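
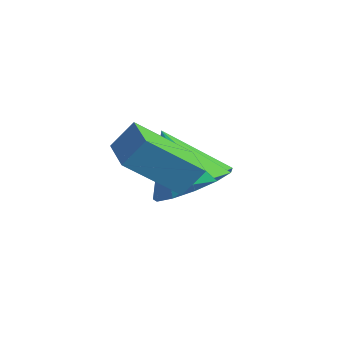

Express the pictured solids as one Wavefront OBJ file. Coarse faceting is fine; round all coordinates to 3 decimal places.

v 3.442 -3.69 -0.441
v 2.544 -4.567 0.661
v 2.639 -3.043 -0.58
v 1.742 -3.92 0.523
v 3.718 -3.22 0.157
v 2.821 -4.097 1.26
v 2.916 -2.573 0.019
v 2.018 -3.45 1.121
v 2.487 -1.94 -1.656
v 3.244 -1.575 -1.134
v 1.513 -1.8 -0.344
v 2.99 -1.137 -1.369
v 2.576 -0.955 -1.696
v 2.134 -1.086 -2.01
v 1.804 -1.488 -2.211
v 1.69 -2.033 -2.237
v 1.83 -2.549 -2.078
v 2.178 -2.872 -1.785
v 2.624 -2.899 -1.451
v 3.027 -2.622 -1.183
v 3.258 -2.128 -1.064
f 2 4 1
f 5 2 1
f 1 4 3
f 3 5 1
f 2 8 4
f 6 2 5
f 6 8 2
f 4 8 3
f 7 5 3
f 3 8 7
f 7 6 5
f 8 6 7
f 10 9 12
f 10 12 11
f 12 9 13
f 12 13 11
f 13 9 14
f 13 14 11
f 14 9 15
f 14 15 11
f 15 9 16
f 15 16 11
f 16 9 17
f 16 17 11
f 17 9 18
f 17 18 11
f 18 9 19
f 18 19 11
f 19 9 20
f 19 20 11
f 20 9 21
f 20 21 11
f 21 9 10
f 21 10 11



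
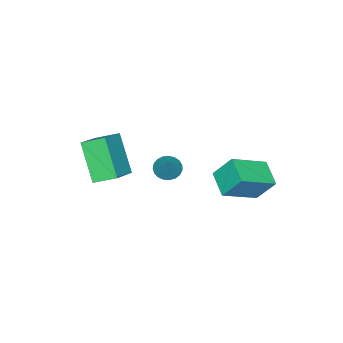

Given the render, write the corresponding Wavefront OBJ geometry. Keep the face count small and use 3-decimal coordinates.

v -0.498 -2.406 0.839
v -0.12 -2.897 0.838
v 0.198 -1.874 1.881
v 0 -2.737 0.676
v 0.034 -2.519 0.542
v -0.023 -2.282 0.46
v -0.163 -2.066 0.443
v -0.361 -1.909 0.495
v -0.582 -1.838 0.606
v -0.789 -1.864 0.758
v -0.945 -1.985 0.924
v -1.024 -2.178 1.075
v -1.012 -2.411 1.186
v -0.911 -2.642 1.236
v -0.739 -2.833 1.219
v -0.524 -2.95 1.135
v -0.306 -2.973 1.001
v 1.449 -4.057 0.767
v 0.825 -5.113 2.397
v 0.999 -3.154 1.18
v 0.375 -4.211 2.81
v 2.925 -3.689 1.57
v 2.301 -4.746 3.2
v 2.475 -2.787 1.983
v 1.851 -3.843 3.613
v -1.258 -0.664 0.79
v -1.518 0.093 1.89
v -2.783 0.054 -0.064
v -3.043 0.811 1.035
v -0.537 0.289 0.305
v -0.797 1.046 1.404
v -2.062 1.007 -0.55
v -2.322 1.764 0.55
f 2 1 4
f 2 4 3
f 4 1 5
f 4 5 3
f 5 1 6
f 5 6 3
f 6 1 7
f 6 7 3
f 7 1 8
f 7 8 3
f 8 1 9
f 8 9 3
f 9 1 10
f 9 10 3
f 10 1 11
f 10 11 3
f 11 1 12
f 11 12 3
f 12 1 13
f 12 13 3
f 13 1 14
f 13 14 3
f 14 1 15
f 14 15 3
f 15 1 16
f 15 16 3
f 16 1 17
f 16 17 3
f 17 1 2
f 17 2 3
f 19 21 18
f 22 19 18
f 18 21 20
f 20 22 18
f 19 25 21
f 23 19 22
f 23 25 19
f 21 25 20
f 24 22 20
f 20 25 24
f 24 23 22
f 25 23 24
f 27 29 26
f 30 27 26
f 26 29 28
f 28 30 26
f 27 33 29
f 31 27 30
f 31 33 27
f 29 33 28
f 32 30 28
f 28 33 32
f 32 31 30
f 33 31 32



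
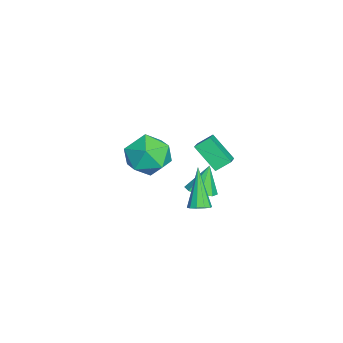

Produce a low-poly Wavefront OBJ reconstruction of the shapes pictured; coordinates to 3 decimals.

v -4.533 -2.645 -2.245
v -3.435 -2.21 -1.802
v -3.545 -4.13 -3.238
v -2.447 -3.695 -2.795
v -3.274 -4.235 -2.01
v -3.885 -3.317 -1.397
v -3.095 -3.023 -3.643
v -3.706 -2.105 -3.03
v -2.546 -2.444 -2.666
v -2.657 -3.192 -1.657
v -4.323 -3.148 -3.383
v -4.434 -3.896 -2.374
v 2.361 -0.493 -1.496
v 2.81 -0.578 -1.228
v 1.279 -0.627 0.276
v 2.757 -0.255 -1.236
v 2.552 -0.023 -1.344
v 2.274 0.03 -1.509
v 2.029 -0.118 -1.67
v 1.911 -0.409 -1.764
v 1.965 -0.732 -1.755
v 2.17 -0.964 -1.648
v 2.447 -1.016 -1.482
v 2.692 -0.868 -1.322
v -0.661 0.153 -1.126
v -1.284 -0.804 -0.048
v -0.856 0.824 -0.642
v -1.479 -0.133 0.436
v 0.379 0.073 -0.596
v -0.244 -0.884 0.482
v 0.184 0.744 -0.112
v -0.439 -0.213 0.966
v -0.986 -0.611 -2.966
v -0.516 -1.125 -2.662
v -1.474 -0.269 -1.634
v -0.271 -0.599 -2.707
v -0.445 -0.08 -2.904
v -0.936 0.128 -3.138
v -1.456 -0.097 -3.271
v -1.7 -0.623 -3.225
v -1.526 -1.142 -3.028
v -1.035 -1.35 -2.795
f 1 12 6
f 1 6 2
f 1 2 8
f 1 8 11
f 1 11 12
f 2 6 10
f 6 12 5
f 12 11 3
f 11 8 7
f 8 2 9
f 4 10 5
f 4 5 3
f 4 3 7
f 4 7 9
f 4 9 10
f 5 10 6
f 3 5 12
f 7 3 11
f 9 7 8
f 10 9 2
f 14 13 16
f 14 16 15
f 16 13 17
f 16 17 15
f 17 13 18
f 17 18 15
f 18 13 19
f 18 19 15
f 19 13 20
f 19 20 15
f 20 13 21
f 20 21 15
f 21 13 22
f 21 22 15
f 22 13 23
f 22 23 15
f 23 13 24
f 23 24 15
f 24 13 14
f 24 14 15
f 26 28 25
f 29 26 25
f 25 28 27
f 27 29 25
f 26 32 28
f 30 26 29
f 30 32 26
f 28 32 27
f 31 29 27
f 27 32 31
f 31 30 29
f 32 30 31
f 34 33 36
f 34 36 35
f 36 33 37
f 36 37 35
f 37 33 38
f 37 38 35
f 38 33 39
f 38 39 35
f 39 33 40
f 39 40 35
f 40 33 41
f 40 41 35
f 41 33 42
f 41 42 35
f 42 33 34
f 42 34 35



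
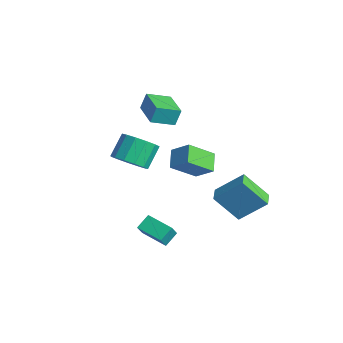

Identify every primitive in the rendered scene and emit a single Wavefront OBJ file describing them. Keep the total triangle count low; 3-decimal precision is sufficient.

v -4.162 0.498 0.753
v -4.161 0.885 1.772
v -3.843 1.849 0.24
v -3.842 2.236 1.259
v -2.258 0.104 0.901
v -2.257 0.491 1.92
v -1.939 1.455 0.388
v -1.938 1.842 1.407
v 2.346 1.494 -2.12
v 3.145 2.783 -0.786
v 3.181 2.557 -3.648
v 3.98 3.847 -2.314
v 3.16 0.933 -2.066
v 3.959 2.223 -0.732
v 3.995 1.997 -3.594
v 4.794 3.286 -2.26
v 2.271 -2.841 -3.986
v 2.029 -2.053 -3.456
v 3.731 -2.232 -4.225
v 3.489 -1.444 -3.695
v 2.611 -3.316 -3.125
v 2.369 -2.528 -2.595
v 4.071 -2.707 -3.364
v 3.829 -1.919 -2.834
v -1.777 2.745 -2.805
v -1.933 1.211 -1.596
v -0.839 3.32 -1.955
v -0.995 1.785 -0.746
v -0.845 2.155 -3.434
v -1.001 0.62 -2.225
v 0.093 2.729 -2.584
v -0.063 1.195 -1.375
v -0.525 -2.114 -0.476
v 0.006 -2.686 0.285
v -0.524 -1.697 1.397
v -1.055 -1.126 0.636
v 0.397 -2.255 0.088
v -0.133 -1.266 1.201
v 0.495 -1.779 -0.288
v -0.035 -0.79 0.825
v 0.269 -1.41 -0.724
v -0.261 -0.421 0.389
v -0.209 -1.264 -1.081
v -0.739 -0.276 0.032
v -0.787 -1.389 -1.246
v -1.317 -0.4 -0.134
v -1.282 -1.743 -1.167
v -1.812 -0.755 -0.054
v -1.537 -2.216 -0.869
v -2.067 -1.227 0.244
v -1.47 -2.656 -0.446
v -2.001 -1.667 0.667
v -1.103 -2.924 -0.032
v -1.634 -1.936 1.08
v -0.553 -2.935 0.24
v -1.083 -1.947 1.352
f 2 4 1
f 5 2 1
f 1 4 3
f 3 5 1
f 2 8 4
f 6 2 5
f 6 8 2
f 4 8 3
f 7 5 3
f 3 8 7
f 7 6 5
f 8 6 7
f 10 12 9
f 13 10 9
f 9 12 11
f 11 13 9
f 10 16 12
f 14 10 13
f 14 16 10
f 12 16 11
f 15 13 11
f 11 16 15
f 15 14 13
f 16 14 15
f 18 20 17
f 21 18 17
f 17 20 19
f 19 21 17
f 18 24 20
f 22 18 21
f 22 24 18
f 20 24 19
f 23 21 19
f 19 24 23
f 23 22 21
f 24 22 23
f 26 28 25
f 29 26 25
f 25 28 27
f 27 29 25
f 26 32 28
f 30 26 29
f 30 32 26
f 28 32 27
f 31 29 27
f 27 32 31
f 31 30 29
f 32 30 31
f 34 33 37
f 34 37 35
f 35 37 38
f 35 38 36
f 37 33 39
f 37 39 38
f 38 39 40
f 38 40 36
f 39 33 41
f 39 41 40
f 40 41 42
f 40 42 36
f 41 33 43
f 41 43 42
f 42 43 44
f 42 44 36
f 43 33 45
f 43 45 44
f 44 45 46
f 44 46 36
f 45 33 47
f 45 47 46
f 46 47 48
f 46 48 36
f 47 33 49
f 47 49 48
f 48 49 50
f 48 50 36
f 49 33 51
f 49 51 50
f 50 51 52
f 50 52 36
f 51 33 53
f 51 53 52
f 52 53 54
f 52 54 36
f 53 33 55
f 53 55 54
f 54 55 56
f 54 56 36
f 55 33 34
f 55 34 56
f 56 34 35
f 56 35 36



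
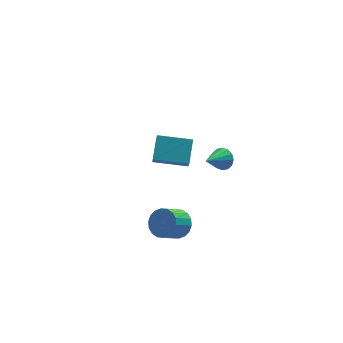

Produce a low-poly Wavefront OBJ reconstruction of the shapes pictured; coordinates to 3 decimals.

v 1.616 -2.099 0.75
v 1.948 -1.991 1.334
v 0.504 -2.801 1.51
v 1.741 -1.709 1.292
v 1.502 -1.531 1.106
v 1.293 -1.506 0.824
v 1.17 -1.639 0.522
v 1.168 -1.896 0.281
v 1.285 -2.207 0.166
v 1.492 -2.489 0.207
v 1.731 -2.667 0.394
v 1.94 -2.692 0.676
v 2.062 -2.559 0.978
v 2.065 -2.302 1.218
v -0.726 2.999 -3.602
v -0.832 2.452 -2.845
v -0.171 4.168 -2.678
v -0.277 3.621 -1.922
v 1.097 2.319 -3.838
v 0.991 1.772 -3.082
v 1.652 3.488 -2.915
v 1.546 2.941 -2.158
v -1.115 -3.294 -2.881
v -0.558 -3.236 -2.202
v -1.508 -3.728 -1.38
v -2.065 -3.786 -2.059
v -0.736 -2.887 -2.199
v -1.686 -3.379 -1.377
v -0.989 -2.619 -2.331
v -1.939 -3.111 -1.509
v -1.267 -2.484 -2.572
v -2.217 -2.977 -1.75
v -1.515 -2.51 -2.874
v -2.465 -3.002 -2.052
v -1.683 -2.691 -3.177
v -2.634 -3.184 -2.355
v -1.739 -2.991 -3.422
v -2.69 -3.484 -2.6
v -1.672 -3.352 -3.56
v -2.622 -3.844 -2.738
v -1.494 -3.701 -3.563
v -2.444 -4.193 -2.741
v -1.241 -3.969 -3.431
v -2.191 -4.461 -2.609
v -0.963 -4.103 -3.19
v -1.913 -4.596 -2.368
v -0.715 -4.078 -2.888
v -1.665 -4.57 -2.066
v -0.546 -3.896 -2.585
v -1.497 -4.389 -1.763
v -0.49 -3.596 -2.34
v -1.441 -4.089 -1.518
f 2 1 4
f 2 4 3
f 4 1 5
f 4 5 3
f 5 1 6
f 5 6 3
f 6 1 7
f 6 7 3
f 7 1 8
f 7 8 3
f 8 1 9
f 8 9 3
f 9 1 10
f 9 10 3
f 10 1 11
f 10 11 3
f 11 1 12
f 11 12 3
f 12 1 13
f 12 13 3
f 13 1 14
f 13 14 3
f 14 1 2
f 14 2 3
f 16 18 15
f 19 16 15
f 15 18 17
f 17 19 15
f 16 22 18
f 20 16 19
f 20 22 16
f 18 22 17
f 21 19 17
f 17 22 21
f 21 20 19
f 22 20 21
f 24 23 27
f 24 27 25
f 25 27 28
f 25 28 26
f 27 23 29
f 27 29 28
f 28 29 30
f 28 30 26
f 29 23 31
f 29 31 30
f 30 31 32
f 30 32 26
f 31 23 33
f 31 33 32
f 32 33 34
f 32 34 26
f 33 23 35
f 33 35 34
f 34 35 36
f 34 36 26
f 35 23 37
f 35 37 36
f 36 37 38
f 36 38 26
f 37 23 39
f 37 39 38
f 38 39 40
f 38 40 26
f 39 23 41
f 39 41 40
f 40 41 42
f 40 42 26
f 41 23 43
f 41 43 42
f 42 43 44
f 42 44 26
f 43 23 45
f 43 45 44
f 44 45 46
f 44 46 26
f 45 23 47
f 45 47 46
f 46 47 48
f 46 48 26
f 47 23 49
f 47 49 48
f 48 49 50
f 48 50 26
f 49 23 51
f 49 51 50
f 50 51 52
f 50 52 26
f 51 23 24
f 51 24 52
f 52 24 25
f 52 25 26



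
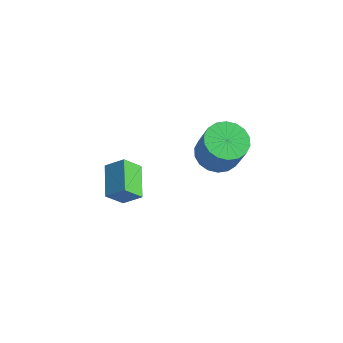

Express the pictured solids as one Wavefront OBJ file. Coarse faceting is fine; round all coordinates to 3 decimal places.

v -1.053 1.655 1.57
v -0.265 2.224 1.297
v 0.482 1.975 2.938
v -0.307 1.405 3.21
v -0.55 2.525 1.472
v 0.197 2.276 3.113
v -0.935 2.653 1.667
v -0.188 2.404 3.308
v -1.343 2.583 1.842
v -0.596 2.334 3.483
v -1.693 2.329 1.963
v -0.946 2.08 3.604
v -1.917 1.942 2.007
v -1.17 1.693 3.647
v -1.97 1.498 1.963
v -1.223 1.249 3.604
v -1.842 1.085 1.842
v -1.095 0.836 3.483
v -1.557 0.784 1.667
v -0.81 0.535 3.308
v -1.172 0.656 1.472
v -0.425 0.407 3.113
v -0.764 0.726 1.297
v -0.017 0.477 2.938
v -0.414 0.98 1.176
v 0.333 0.731 2.817
v -0.19 1.367 1.133
v 0.557 1.118 2.773
v -0.137 1.811 1.176
v 0.61 1.562 2.817
v -2.624 -2.543 2.414
v -2.947 -3.232 3.222
v -1.913 -2.141 3.042
v -2.236 -2.83 3.849
v -1.564 -3.63 1.911
v -1.887 -4.319 2.718
v -0.853 -3.228 2.538
v -1.176 -3.917 3.346
f 2 1 5
f 2 5 3
f 3 5 6
f 3 6 4
f 5 1 7
f 5 7 6
f 6 7 8
f 6 8 4
f 7 1 9
f 7 9 8
f 8 9 10
f 8 10 4
f 9 1 11
f 9 11 10
f 10 11 12
f 10 12 4
f 11 1 13
f 11 13 12
f 12 13 14
f 12 14 4
f 13 1 15
f 13 15 14
f 14 15 16
f 14 16 4
f 15 1 17
f 15 17 16
f 16 17 18
f 16 18 4
f 17 1 19
f 17 19 18
f 18 19 20
f 18 20 4
f 19 1 21
f 19 21 20
f 20 21 22
f 20 22 4
f 21 1 23
f 21 23 22
f 22 23 24
f 22 24 4
f 23 1 25
f 23 25 24
f 24 25 26
f 24 26 4
f 25 1 27
f 25 27 26
f 26 27 28
f 26 28 4
f 27 1 29
f 27 29 28
f 28 29 30
f 28 30 4
f 29 1 2
f 29 2 30
f 30 2 3
f 30 3 4
f 32 34 31
f 35 32 31
f 31 34 33
f 33 35 31
f 32 38 34
f 36 32 35
f 36 38 32
f 34 38 33
f 37 35 33
f 33 38 37
f 37 36 35
f 38 36 37



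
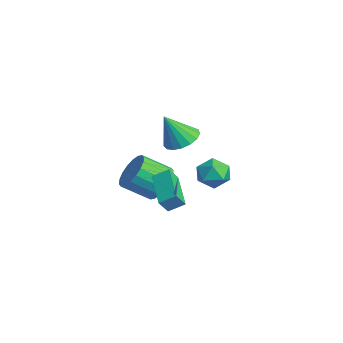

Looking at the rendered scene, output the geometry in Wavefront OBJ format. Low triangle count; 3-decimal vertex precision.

v -0.503 0.38 0.359
v 0.18 -0.195 0.035
v -0.477 -0.48 1.941
v 0.409 0.151 0.22
v 0.428 0.551 0.437
v 0.235 0.911 0.636
v -0.128 1.149 0.772
v -0.576 1.211 0.813
v -1.008 1.083 0.75
v -1.324 0.794 0.598
v -1.452 0.409 0.391
v -1.362 0.018 0.177
v -1.076 -0.29 0.005
v -0.658 -0.445 -0.086
v -0.205 -0.411 -0.075
v 1.051 -1.02 -1.677
v 1.214 -1.492 -0.989
v 1.268 -0.268 -1.212
v 1.431 -0.74 -0.525
v 3.069 -1.22 -2.295
v 3.232 -1.692 -1.608
v 3.286 -0.468 -1.831
v 3.449 -0.94 -1.143
v -3.066 0.04 -3.974
v -2.048 -0.269 -4.16
v -2.296 -1.669 -3.192
v -3.314 -1.36 -3.006
v -2.007 -0.002 -3.762
v -2.256 -1.402 -2.795
v -2.177 0.274 -3.407
v -2.425 -1.126 -2.439
v -2.522 0.503 -3.164
v -2.771 -0.897 -2.196
v -2.975 0.641 -3.081
v -3.224 -0.759 -2.113
v -3.446 0.66 -3.175
v -3.695 -0.741 -2.207
v -3.842 0.556 -3.427
v -4.09 -0.845 -2.46
v -4.084 0.349 -3.788
v -4.332 -1.051 -2.82
v -4.124 0.082 -4.185
v -4.373 -1.318 -3.218
v -3.955 -0.194 -4.541
v -4.203 -1.594 -3.573
v -3.609 -0.423 -4.784
v -3.858 -1.823 -3.816
v -3.156 -0.561 -4.867
v -3.405 -1.961 -3.899
v -2.685 -0.579 -4.773
v -2.934 -1.98 -3.805
v -2.29 -0.475 -4.52
v -2.538 -1.876 -3.553
v 1.386 2.178 -1.63
v 2.037 1.667 -1.217
v 0.343 1.193 -1.203
v 0.994 0.682 -0.79
v 0.766 1.508 -0.443
v 1.41 2.117 -0.707
v 0.97 0.743 -1.713
v 1.614 1.352 -1.977
v 1.78 0.78 -1.269
v 1.654 1.253 -0.484
v 0.726 1.607 -1.936
v 0.6 2.08 -1.151
f 2 1 4
f 2 4 3
f 4 1 5
f 4 5 3
f 5 1 6
f 5 6 3
f 6 1 7
f 6 7 3
f 7 1 8
f 7 8 3
f 8 1 9
f 8 9 3
f 9 1 10
f 9 10 3
f 10 1 11
f 10 11 3
f 11 1 12
f 11 12 3
f 12 1 13
f 12 13 3
f 13 1 14
f 13 14 3
f 14 1 15
f 14 15 3
f 15 1 2
f 15 2 3
f 17 19 16
f 20 17 16
f 16 19 18
f 18 20 16
f 17 23 19
f 21 17 20
f 21 23 17
f 19 23 18
f 22 20 18
f 18 23 22
f 22 21 20
f 23 21 22
f 25 24 28
f 25 28 26
f 26 28 29
f 26 29 27
f 28 24 30
f 28 30 29
f 29 30 31
f 29 31 27
f 30 24 32
f 30 32 31
f 31 32 33
f 31 33 27
f 32 24 34
f 32 34 33
f 33 34 35
f 33 35 27
f 34 24 36
f 34 36 35
f 35 36 37
f 35 37 27
f 36 24 38
f 36 38 37
f 37 38 39
f 37 39 27
f 38 24 40
f 38 40 39
f 39 40 41
f 39 41 27
f 40 24 42
f 40 42 41
f 41 42 43
f 41 43 27
f 42 24 44
f 42 44 43
f 43 44 45
f 43 45 27
f 44 24 46
f 44 46 45
f 45 46 47
f 45 47 27
f 46 24 48
f 46 48 47
f 47 48 49
f 47 49 27
f 48 24 50
f 48 50 49
f 49 50 51
f 49 51 27
f 50 24 52
f 50 52 51
f 51 52 53
f 51 53 27
f 52 24 25
f 52 25 53
f 53 25 26
f 53 26 27
f 54 65 59
f 54 59 55
f 54 55 61
f 54 61 64
f 54 64 65
f 55 59 63
f 59 65 58
f 65 64 56
f 64 61 60
f 61 55 62
f 57 63 58
f 57 58 56
f 57 56 60
f 57 60 62
f 57 62 63
f 58 63 59
f 56 58 65
f 60 56 64
f 62 60 61
f 63 62 55



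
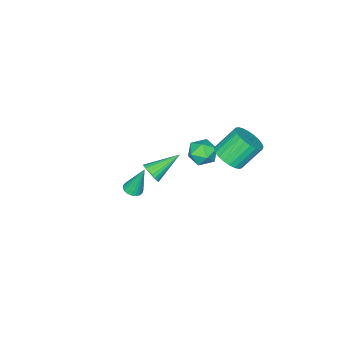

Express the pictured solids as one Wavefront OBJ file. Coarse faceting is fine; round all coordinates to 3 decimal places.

v -3.728 -1.903 -1.59
v -3.045 -1.334 -1.756
v -2.815 -2.786 -0.864
v -2.132 -2.217 -1.03
v -2.796 -1.975 -0.465
v -3.36 -1.429 -0.913
v -2.5 -2.691 -1.707
v -3.064 -2.145 -2.155
v -2.286 -1.82 -1.828
v -2.469 -1.378 -1.06
v -3.391 -2.742 -1.56
v -3.574 -2.3 -0.792
v -0.662 -3.727 -2.503
v -0.463 -4.031 -1.928
v -2.218 -3.033 -1.597
v -0.344 -3.795 -1.905
v -0.274 -3.548 -1.973
v -0.263 -3.329 -2.122
v -0.312 -3.17 -2.328
v -0.415 -3.096 -2.562
v -0.555 -3.118 -2.786
v -0.711 -3.233 -2.967
v -0.86 -3.423 -3.077
v -0.979 -3.659 -3.1
v -1.049 -3.905 -3.032
v -1.06 -4.125 -2.883
v -1.011 -4.284 -2.677
v -0.908 -4.358 -2.444
v -0.768 -4.336 -2.219
v -0.612 -4.221 -2.038
v 3.721 -1.091 1.161
v 4.222 -1.22 1.278
v 3.459 -0.549 2.879
v 4.242 -1.01 1.215
v 4.173 -0.813 1.143
v 4.025 -0.665 1.073
v 3.825 -0.591 1.019
v 3.607 -0.603 0.99
v 3.408 -0.699 0.99
v 3.264 -0.863 1.019
v 3.199 -1.067 1.074
v 3.224 -1.274 1.143
v 3.336 -1.45 1.216
v 3.513 -1.564 1.279
v 3.727 -1.596 1.321
v 3.94 -1.541 1.337
v 4.115 -1.408 1.321
v -2.62 -0.097 -0.341
v -1.843 0.215 0.109
v -2.824 0.809 1.391
v -3.6 0.497 0.941
v -1.932 0.511 -0.096
v -2.913 1.105 1.186
v -2.125 0.714 -0.338
v -3.106 1.308 0.944
v -2.394 0.794 -0.581
v -3.375 1.388 0.701
v -2.697 0.738 -0.787
v -3.678 1.332 0.495
v -2.988 0.555 -0.925
v -3.969 1.149 0.357
v -3.223 0.273 -0.974
v -4.204 0.867 0.308
v -3.367 -0.065 -0.927
v -4.347 0.528 0.355
v -3.396 -0.409 -0.791
v -4.377 0.185 0.491
v -3.307 -0.705 -0.586
v -4.288 -0.111 0.696
v -3.114 -0.908 -0.344
v -4.095 -0.314 0.938
v -2.845 -0.988 -0.101
v -3.826 -0.394 1.181
v -2.542 -0.932 0.105
v -3.523 -0.338 1.387
v -2.251 -0.749 0.243
v -3.232 -0.155 1.525
v -2.016 -0.467 0.292
v -2.997 0.127 1.574
v -1.873 -0.128 0.245
v -2.853 0.465 1.527
f 1 12 6
f 1 6 2
f 1 2 8
f 1 8 11
f 1 11 12
f 2 6 10
f 6 12 5
f 12 11 3
f 11 8 7
f 8 2 9
f 4 10 5
f 4 5 3
f 4 3 7
f 4 7 9
f 4 9 10
f 5 10 6
f 3 5 12
f 7 3 11
f 9 7 8
f 10 9 2
f 14 13 16
f 14 16 15
f 16 13 17
f 16 17 15
f 17 13 18
f 17 18 15
f 18 13 19
f 18 19 15
f 19 13 20
f 19 20 15
f 20 13 21
f 20 21 15
f 21 13 22
f 21 22 15
f 22 13 23
f 22 23 15
f 23 13 24
f 23 24 15
f 24 13 25
f 24 25 15
f 25 13 26
f 25 26 15
f 26 13 27
f 26 27 15
f 27 13 28
f 27 28 15
f 28 13 29
f 28 29 15
f 29 13 30
f 29 30 15
f 30 13 14
f 30 14 15
f 32 31 34
f 32 34 33
f 34 31 35
f 34 35 33
f 35 31 36
f 35 36 33
f 36 31 37
f 36 37 33
f 37 31 38
f 37 38 33
f 38 31 39
f 38 39 33
f 39 31 40
f 39 40 33
f 40 31 41
f 40 41 33
f 41 31 42
f 41 42 33
f 42 31 43
f 42 43 33
f 43 31 44
f 43 44 33
f 44 31 45
f 44 45 33
f 45 31 46
f 45 46 33
f 46 31 47
f 46 47 33
f 47 31 32
f 47 32 33
f 49 48 52
f 49 52 50
f 50 52 53
f 50 53 51
f 52 48 54
f 52 54 53
f 53 54 55
f 53 55 51
f 54 48 56
f 54 56 55
f 55 56 57
f 55 57 51
f 56 48 58
f 56 58 57
f 57 58 59
f 57 59 51
f 58 48 60
f 58 60 59
f 59 60 61
f 59 61 51
f 60 48 62
f 60 62 61
f 61 62 63
f 61 63 51
f 62 48 64
f 62 64 63
f 63 64 65
f 63 65 51
f 64 48 66
f 64 66 65
f 65 66 67
f 65 67 51
f 66 48 68
f 66 68 67
f 67 68 69
f 67 69 51
f 68 48 70
f 68 70 69
f 69 70 71
f 69 71 51
f 70 48 72
f 70 72 71
f 71 72 73
f 71 73 51
f 72 48 74
f 72 74 73
f 73 74 75
f 73 75 51
f 74 48 76
f 74 76 75
f 75 76 77
f 75 77 51
f 76 48 78
f 76 78 77
f 77 78 79
f 77 79 51
f 78 48 80
f 78 80 79
f 79 80 81
f 79 81 51
f 80 48 49
f 80 49 81
f 81 49 50
f 81 50 51



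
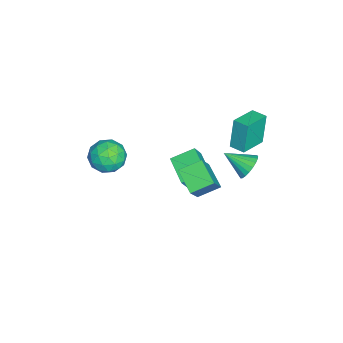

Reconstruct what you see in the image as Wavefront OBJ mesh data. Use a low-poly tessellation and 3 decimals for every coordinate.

v -3.991 -0.67 -4.239
v -3.407 -0.975 -3.153
v -4.578 0.735 -3.529
v -3.994 0.43 -2.443
v -2.366 0.31 -4.837
v -1.782 0.005 -3.751
v -2.953 1.715 -4.127
v -2.369 1.41 -3.041
v -2.705 3.946 -2.338
v -2.399 3.466 -3.099
v -2.895 2.374 -1.422
v -2.062 3.537 -2.906
v -1.836 3.68 -2.615
v -1.76 3.868 -2.276
v -1.848 4.07 -1.948
v -2.084 4.251 -1.688
v -2.427 4.378 -1.54
v -2.818 4.431 -1.53
v -3.19 4.401 -1.66
v -3.478 4.291 -1.907
v -3.632 4.122 -2.229
v -3.626 3.922 -2.57
v -3.461 3.727 -2.871
v -3.165 3.569 -3.08
v -2.789 3.477 -3.16
v 0.428 -2.963 1.272
v 1.271 -3.114 0.404
v -0.171 -4.826 1.016
v 0.672 -4.977 0.148
v 1.012 -4.847 1.312
v 1.382 -3.696 1.47
v -0.282 -4.244 -0.05
v 0.088 -3.093 0.108
v 0.832 -3.906 -0.413
v 1.632 -4.279 0.429
v -0.532 -3.661 0.991
v 0.268 -4.034 1.833
v 0.902 -2.875 0.861
v 0.198 -5.065 0.559
v 0.398 -4.989 1.244
v 0.893 -5.078 0.733
v 0.967 -3.217 1.487
v 1.463 -3.306 0.977
v 1.311 -4.325 1.511
v -0.363 -4.634 0.443
v 0.133 -4.723 -0.067
v 0.207 -2.862 0.687
v 0.702 -2.951 0.176
v -0.211 -3.615 -0.091
v 1.14 -3.43 -0.13
v 0.788 -4.525 -0.281
v 0.227 -4.093 -0.397
v 0.444 -3.417 -0.304
v 1.61 -3.649 0.365
v 1.258 -4.744 0.214
v 1.457 -4.668 0.898
v 1.675 -3.991 0.992
v 1.352 -4.114 -0.116
v -0.158 -3.196 1.206
v -0.51 -4.291 1.055
v -0.575 -3.949 0.428
v -0.357 -3.272 0.522
v 0.312 -3.415 1.701
v -0.04 -4.51 1.55
v 0.656 -4.523 1.724
v 0.873 -3.847 1.817
v -0.252 -3.826 1.536
v 1.909 1.586 -0.845
v 0.662 0.668 -0.097
v 1.34 2.857 -0.234
v 0.093 1.938 0.514
v 3.007 1.342 0.686
v 1.76 0.423 1.434
v 2.438 2.612 1.297
v 1.191 1.694 2.045
v -3.314 3.78 0.125
v -3.816 3.896 2.192
v -2.829 4.675 0.193
v -3.332 4.791 2.259
v -1.728 2.889 0.561
v -2.231 3.005 2.627
v -1.244 3.784 0.628
v -1.746 3.9 2.695
f 2 4 1
f 5 2 1
f 1 4 3
f 3 5 1
f 2 8 4
f 6 2 5
f 6 8 2
f 4 8 3
f 7 5 3
f 3 8 7
f 7 6 5
f 8 6 7
f 10 9 12
f 10 12 11
f 12 9 13
f 12 13 11
f 13 9 14
f 13 14 11
f 14 9 15
f 14 15 11
f 15 9 16
f 15 16 11
f 16 9 17
f 16 17 11
f 17 9 18
f 17 18 11
f 18 9 19
f 18 19 11
f 19 9 20
f 19 20 11
f 20 9 21
f 20 21 11
f 21 9 22
f 21 22 11
f 22 9 23
f 22 23 11
f 23 9 24
f 23 24 11
f 24 9 25
f 24 25 11
f 25 9 10
f 25 10 11
f 26 63 42
f 63 37 66
f 42 66 31
f 63 66 42
f 26 42 38
f 42 31 43
f 38 43 27
f 42 43 38
f 26 38 47
f 38 27 48
f 47 48 33
f 38 48 47
f 26 47 59
f 47 33 62
f 59 62 36
f 47 62 59
f 26 59 63
f 59 36 67
f 63 67 37
f 59 67 63
f 27 43 54
f 43 31 57
f 54 57 35
f 43 57 54
f 31 66 44
f 66 37 65
f 44 65 30
f 66 65 44
f 37 67 64
f 67 36 60
f 64 60 28
f 67 60 64
f 36 62 61
f 62 33 49
f 61 49 32
f 62 49 61
f 33 48 53
f 48 27 50
f 53 50 34
f 48 50 53
f 29 55 41
f 55 35 56
f 41 56 30
f 55 56 41
f 29 41 39
f 41 30 40
f 39 40 28
f 41 40 39
f 29 39 46
f 39 28 45
f 46 45 32
f 39 45 46
f 29 46 51
f 46 32 52
f 51 52 34
f 46 52 51
f 29 51 55
f 51 34 58
f 55 58 35
f 51 58 55
f 30 56 44
f 56 35 57
f 44 57 31
f 56 57 44
f 28 40 64
f 40 30 65
f 64 65 37
f 40 65 64
f 32 45 61
f 45 28 60
f 61 60 36
f 45 60 61
f 34 52 53
f 52 32 49
f 53 49 33
f 52 49 53
f 35 58 54
f 58 34 50
f 54 50 27
f 58 50 54
f 69 71 68
f 72 69 68
f 68 71 70
f 70 72 68
f 69 75 71
f 73 69 72
f 73 75 69
f 71 75 70
f 74 72 70
f 70 75 74
f 74 73 72
f 75 73 74
f 77 79 76
f 80 77 76
f 76 79 78
f 78 80 76
f 77 83 79
f 81 77 80
f 81 83 77
f 79 83 78
f 82 80 78
f 78 83 82
f 82 81 80
f 83 81 82



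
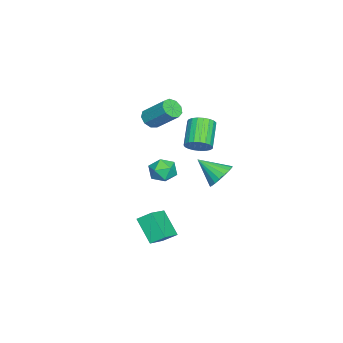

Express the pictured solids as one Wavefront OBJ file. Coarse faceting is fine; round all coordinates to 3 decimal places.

v -0.711 1.386 -1.093
v -0.208 1.712 -1.839
v -0.132 -0.032 -1.321
v 0.371 0.294 -2.067
v 0.6 0.568 -1.179
v 0.242 1.444 -1.038
v -0.582 0.236 -2.122
v -0.94 1.112 -1.981
v -0.129 1.001 -2.475
v 0.602 1.206 -1.892
v -0.942 0.474 -1.268
v -0.211 0.679 -0.685
v -4.2 -1.084 0.303
v -3.457 -1.283 0.271
v -2.997 0.205 1.665
v -3.74 0.404 1.697
v -3.56 -0.914 -0.09
v -3.1 0.574 1.304
v -3.963 -0.624 -0.267
v -3.503 0.864 1.127
v -4.476 -0.549 -0.177
v -4.017 0.939 1.217
v -4.861 -0.725 0.138
v -4.401 0.763 1.531
v -4.936 -1.069 0.529
v -4.476 0.419 1.923
v -4.667 -1.42 0.815
v -4.207 0.068 2.209
v -4.179 -1.614 0.862
v -3.719 -0.126 2.255
v -3.701 -1.56 0.647
v -3.242 -0.072 2.04
v -0.132 4.413 -1.474
v 0.853 4.309 -1.474
v -0.288 2.927 -0.366
v 0.782 4.574 -1.129
v 0.53 4.807 -0.852
v 0.148 4.961 -0.698
v -0.291 5.008 -0.698
v -0.697 4.936 -0.852
v -0.992 4.761 -1.129
v -1.116 4.517 -1.474
v -1.046 4.252 -1.819
v -0.794 4.019 -2.096
v -0.411 3.865 -2.249
v 0.027 3.818 -2.249
v 0.434 3.89 -2.096
v 0.729 4.065 -1.819
v 2.569 0.832 -3.884
v 2.466 1.691 -3.271
v 3.417 1.885 -5.218
v 3.315 2.744 -4.605
v 4.045 0.516 -3.195
v 3.943 1.375 -2.582
v 4.894 1.569 -4.529
v 4.791 2.428 -3.916
v 0.562 3.199 1.29
v 1.086 3.077 1.949
v -0.419 2.879 3.108
v -0.942 3.001 2.45
v 1.043 3.428 1.953
v -0.462 3.229 3.113
v 0.917 3.739 1.843
v -0.588 3.541 3.002
v 0.729 3.957 1.637
v -0.775 3.758 2.797
v 0.513 4.044 1.371
v -0.991 3.845 2.531
v 0.305 3.985 1.091
v -1.199 3.786 2.251
v 0.142 3.79 0.846
v -1.363 3.591 2.006
v 0.051 3.493 0.677
v -1.453 3.294 1.837
v 0.049 3.145 0.615
v -1.456 2.946 1.775
v 0.135 2.806 0.669
v -1.369 2.608 1.829
v 0.296 2.536 0.83
v -1.209 2.337 1.99
v 0.502 2.38 1.072
v -1.003 2.181 2.231
v 0.719 2.366 1.35
v -0.786 2.167 2.51
v 0.908 2.496 1.619
v -0.596 2.297 2.778
v 1.038 2.748 1.83
v -0.466 2.549 2.99
f 1 12 6
f 1 6 2
f 1 2 8
f 1 8 11
f 1 11 12
f 2 6 10
f 6 12 5
f 12 11 3
f 11 8 7
f 8 2 9
f 4 10 5
f 4 5 3
f 4 3 7
f 4 7 9
f 4 9 10
f 5 10 6
f 3 5 12
f 7 3 11
f 9 7 8
f 10 9 2
f 14 13 17
f 14 17 15
f 15 17 18
f 15 18 16
f 17 13 19
f 17 19 18
f 18 19 20
f 18 20 16
f 19 13 21
f 19 21 20
f 20 21 22
f 20 22 16
f 21 13 23
f 21 23 22
f 22 23 24
f 22 24 16
f 23 13 25
f 23 25 24
f 24 25 26
f 24 26 16
f 25 13 27
f 25 27 26
f 26 27 28
f 26 28 16
f 27 13 29
f 27 29 28
f 28 29 30
f 28 30 16
f 29 13 31
f 29 31 30
f 30 31 32
f 30 32 16
f 31 13 14
f 31 14 32
f 32 14 15
f 32 15 16
f 34 33 36
f 34 36 35
f 36 33 37
f 36 37 35
f 37 33 38
f 37 38 35
f 38 33 39
f 38 39 35
f 39 33 40
f 39 40 35
f 40 33 41
f 40 41 35
f 41 33 42
f 41 42 35
f 42 33 43
f 42 43 35
f 43 33 44
f 43 44 35
f 44 33 45
f 44 45 35
f 45 33 46
f 45 46 35
f 46 33 47
f 46 47 35
f 47 33 48
f 47 48 35
f 48 33 34
f 48 34 35
f 50 52 49
f 53 50 49
f 49 52 51
f 51 53 49
f 50 56 52
f 54 50 53
f 54 56 50
f 52 56 51
f 55 53 51
f 51 56 55
f 55 54 53
f 56 54 55
f 58 57 61
f 58 61 59
f 59 61 62
f 59 62 60
f 61 57 63
f 61 63 62
f 62 63 64
f 62 64 60
f 63 57 65
f 63 65 64
f 64 65 66
f 64 66 60
f 65 57 67
f 65 67 66
f 66 67 68
f 66 68 60
f 67 57 69
f 67 69 68
f 68 69 70
f 68 70 60
f 69 57 71
f 69 71 70
f 70 71 72
f 70 72 60
f 71 57 73
f 71 73 72
f 72 73 74
f 72 74 60
f 73 57 75
f 73 75 74
f 74 75 76
f 74 76 60
f 75 57 77
f 75 77 76
f 76 77 78
f 76 78 60
f 77 57 79
f 77 79 78
f 78 79 80
f 78 80 60
f 79 57 81
f 79 81 80
f 80 81 82
f 80 82 60
f 81 57 83
f 81 83 82
f 82 83 84
f 82 84 60
f 83 57 85
f 83 85 84
f 84 85 86
f 84 86 60
f 85 57 87
f 85 87 86
f 86 87 88
f 86 88 60
f 87 57 58
f 87 58 88
f 88 58 59
f 88 59 60



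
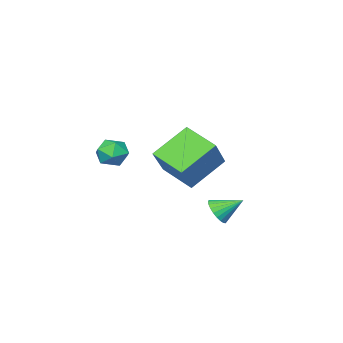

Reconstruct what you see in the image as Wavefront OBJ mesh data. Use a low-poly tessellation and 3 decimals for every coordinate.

v 2.437 3.337 -2.763
v 2.935 3.627 -2.598
v 1.843 4.023 -2.177
v 2.877 3.743 -2.793
v 2.752 3.798 -2.983
v 2.579 3.782 -3.14
v 2.384 3.698 -3.239
v 2.197 3.56 -3.266
v 2.047 3.387 -3.217
v 1.956 3.207 -3.098
v 1.938 3.047 -2.928
v 1.996 2.931 -2.733
v 2.121 2.876 -2.543
v 2.294 2.892 -2.386
v 2.489 2.976 -2.287
v 2.676 3.114 -2.26
v 2.826 3.287 -2.31
v 2.917 3.467 -2.428
v 2.161 0.286 -1.617
v 0.797 0.624 -0.558
v 2.041 1.639 -2.203
v 0.677 1.978 -1.144
v 3.283 0.922 -0.376
v 1.919 1.261 0.683
v 3.163 2.276 -0.962
v 1.799 2.614 0.097
v 2.872 -0.762 -0.895
v 3.574 -0.884 -0.964
v 2.666 -1.896 -0.996
v 3.368 -2.018 -1.065
v 3.102 -1.8 -0.438
v 3.229 -1.099 -0.375
v 3.011 -1.681 -1.585
v 3.138 -0.98 -1.522
v 3.659 -1.451 -1.39
v 3.716 -1.525 -0.681
v 2.524 -1.255 -1.279
v 2.581 -1.329 -0.57
f 2 1 4
f 2 4 3
f 4 1 5
f 4 5 3
f 5 1 6
f 5 6 3
f 6 1 7
f 6 7 3
f 7 1 8
f 7 8 3
f 8 1 9
f 8 9 3
f 9 1 10
f 9 10 3
f 10 1 11
f 10 11 3
f 11 1 12
f 11 12 3
f 12 1 13
f 12 13 3
f 13 1 14
f 13 14 3
f 14 1 15
f 14 15 3
f 15 1 16
f 15 16 3
f 16 1 17
f 16 17 3
f 17 1 18
f 17 18 3
f 18 1 2
f 18 2 3
f 20 22 19
f 23 20 19
f 19 22 21
f 21 23 19
f 20 26 22
f 24 20 23
f 24 26 20
f 22 26 21
f 25 23 21
f 21 26 25
f 25 24 23
f 26 24 25
f 27 38 32
f 27 32 28
f 27 28 34
f 27 34 37
f 27 37 38
f 28 32 36
f 32 38 31
f 38 37 29
f 37 34 33
f 34 28 35
f 30 36 31
f 30 31 29
f 30 29 33
f 30 33 35
f 30 35 36
f 31 36 32
f 29 31 38
f 33 29 37
f 35 33 34
f 36 35 28



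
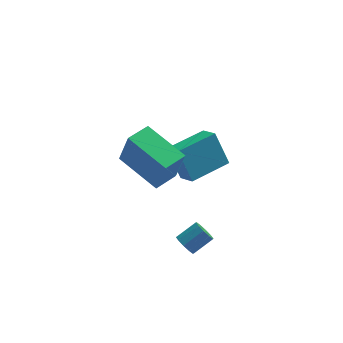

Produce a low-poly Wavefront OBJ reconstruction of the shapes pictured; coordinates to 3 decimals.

v 0.242 -3.344 -1.329
v 0.51 -3.222 -1.794
v 1.346 -2.855 -1.216
v 1.078 -2.976 -0.751
v 0.328 -2.95 -1.703
v 1.163 -2.583 -1.125
v 0.113 -2.828 -1.47
v 0.948 -2.461 -0.892
v -0.053 -2.903 -1.183
v 0.783 -2.536 -0.605
v -0.106 -3.146 -0.951
v 0.73 -2.779 -0.373
v -0.026 -3.465 -0.864
v 0.81 -3.098 -0.286
v 0.157 -3.737 -0.955
v 0.992 -3.37 -0.377
v 0.372 -3.859 -1.188
v 1.207 -3.492 -0.61
v 0.537 -3.784 -1.475
v 1.373 -3.417 -0.897
v 0.59 -3.541 -1.707
v 1.426 -3.174 -1.129
v 0.772 -0.328 0.058
v 0.212 0.274 1.557
v 0.341 0.462 -0.421
v -0.22 1.065 1.078
v 2.42 0.695 0.262
v 1.859 1.298 1.761
v 1.988 1.486 -0.217
v 1.428 2.088 1.282
v -2.325 -2.108 3.45
v -1.968 -2.517 5.114
v -1.489 -1.318 3.466
v -1.133 -1.727 5.129
v -0.927 -3.573 2.791
v -0.571 -3.982 4.454
v -0.092 -2.783 2.806
v 0.265 -3.192 4.47
f 2 1 5
f 2 5 3
f 3 5 6
f 3 6 4
f 5 1 7
f 5 7 6
f 6 7 8
f 6 8 4
f 7 1 9
f 7 9 8
f 8 9 10
f 8 10 4
f 9 1 11
f 9 11 10
f 10 11 12
f 10 12 4
f 11 1 13
f 11 13 12
f 12 13 14
f 12 14 4
f 13 1 15
f 13 15 14
f 14 15 16
f 14 16 4
f 15 1 17
f 15 17 16
f 16 17 18
f 16 18 4
f 17 1 19
f 17 19 18
f 18 19 20
f 18 20 4
f 19 1 21
f 19 21 20
f 20 21 22
f 20 22 4
f 21 1 2
f 21 2 22
f 22 2 3
f 22 3 4
f 24 26 23
f 27 24 23
f 23 26 25
f 25 27 23
f 24 30 26
f 28 24 27
f 28 30 24
f 26 30 25
f 29 27 25
f 25 30 29
f 29 28 27
f 30 28 29
f 32 34 31
f 35 32 31
f 31 34 33
f 33 35 31
f 32 38 34
f 36 32 35
f 36 38 32
f 34 38 33
f 37 35 33
f 33 38 37
f 37 36 35
f 38 36 37



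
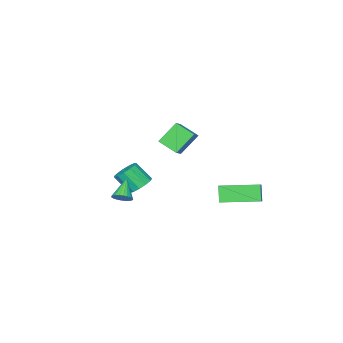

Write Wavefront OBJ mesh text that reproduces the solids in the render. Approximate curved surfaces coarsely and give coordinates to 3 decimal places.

v 3.401 0.95 -1.673
v 3.808 0.911 -1.32
v 2.599 0.43 -0.807
v 3.732 1.103 -1.275
v 3.606 1.271 -1.291
v 3.449 1.39 -1.365
v 3.285 1.442 -1.486
v 3.138 1.42 -1.635
v 3.031 1.325 -1.791
v 2.981 1.174 -1.928
v 2.994 0.988 -2.027
v 3.07 0.796 -2.072
v 3.196 0.628 -2.056
v 3.353 0.509 -1.982
v 3.517 0.457 -1.861
v 3.664 0.48 -1.712
v 3.771 0.574 -1.556
v 3.821 0.726 -1.419
v -4.161 3.254 -4.119
v -4.517 2.849 -3.217
v -3.377 3.887 -3.525
v -3.732 3.483 -2.623
v -2.768 1.677 -4.277
v -3.123 1.273 -3.375
v -1.983 2.311 -3.683
v -2.339 1.906 -2.781
v -0.835 0.714 1.769
v -0.165 1.068 2.236
v -1.042 1.748 1.284
v -0.372 2.101 1.751
v 0.072 0.399 0.709
v 0.742 0.752 1.176
v -0.135 1.432 0.224
v 0.535 1.786 0.691
v 0.497 -0.783 -2.709
v 1.181 -0.576 -2.79
v 1.528 -1.35 -1.831
v 0.843 -1.557 -1.751
v 1.015 -0.32 -2.523
v 1.362 -1.093 -1.564
v 0.684 -0.211 -2.315
v 1.031 -0.984 -1.356
v 0.293 -0.283 -2.233
v 0.64 -1.057 -1.274
v -0.033 -0.515 -2.301
v 0.314 -1.289 -1.343
v -0.191 -0.831 -2.5
v 0.156 -1.605 -1.541
v -0.13 -1.133 -2.765
v 0.216 -1.906 -1.806
v 0.129 -1.323 -3.012
v 0.476 -2.097 -2.053
v 0.505 -1.342 -3.163
v 0.852 -2.116 -2.205
v 0.878 -1.183 -3.171
v 1.225 -1.957 -2.212
v 1.13 -0.898 -3.031
v 1.477 -1.672 -2.072
f 2 1 4
f 2 4 3
f 4 1 5
f 4 5 3
f 5 1 6
f 5 6 3
f 6 1 7
f 6 7 3
f 7 1 8
f 7 8 3
f 8 1 9
f 8 9 3
f 9 1 10
f 9 10 3
f 10 1 11
f 10 11 3
f 11 1 12
f 11 12 3
f 12 1 13
f 12 13 3
f 13 1 14
f 13 14 3
f 14 1 15
f 14 15 3
f 15 1 16
f 15 16 3
f 16 1 17
f 16 17 3
f 17 1 18
f 17 18 3
f 18 1 2
f 18 2 3
f 20 22 19
f 23 20 19
f 19 22 21
f 21 23 19
f 20 26 22
f 24 20 23
f 24 26 20
f 22 26 21
f 25 23 21
f 21 26 25
f 25 24 23
f 26 24 25
f 28 30 27
f 31 28 27
f 27 30 29
f 29 31 27
f 28 34 30
f 32 28 31
f 32 34 28
f 30 34 29
f 33 31 29
f 29 34 33
f 33 32 31
f 34 32 33
f 36 35 39
f 36 39 37
f 37 39 40
f 37 40 38
f 39 35 41
f 39 41 40
f 40 41 42
f 40 42 38
f 41 35 43
f 41 43 42
f 42 43 44
f 42 44 38
f 43 35 45
f 43 45 44
f 44 45 46
f 44 46 38
f 45 35 47
f 45 47 46
f 46 47 48
f 46 48 38
f 47 35 49
f 47 49 48
f 48 49 50
f 48 50 38
f 49 35 51
f 49 51 50
f 50 51 52
f 50 52 38
f 51 35 53
f 51 53 52
f 52 53 54
f 52 54 38
f 53 35 55
f 53 55 54
f 54 55 56
f 54 56 38
f 55 35 57
f 55 57 56
f 56 57 58
f 56 58 38
f 57 35 36
f 57 36 58
f 58 36 37
f 58 37 38



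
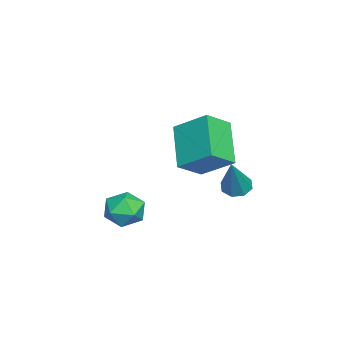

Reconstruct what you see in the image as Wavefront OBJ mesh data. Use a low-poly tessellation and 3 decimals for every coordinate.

v -2.833 -2.467 -2.072
v -2.208 -2.101 -1.496
v -1.932 -3.639 -2.304
v -1.307 -3.273 -1.728
v -2.11 -3.591 -1.398
v -2.667 -2.867 -1.254
v -1.473 -2.873 -2.546
v -2.03 -2.149 -2.402
v -1.367 -2.352 -1.789
v -1.762 -2.796 -1.079
v -2.378 -2.944 -2.721
v -2.773 -3.388 -2.011
v -2.926 -0.198 1.99
v -2.11 -0.965 2.725
v -2.514 1.136 2.926
v -1.697 0.368 3.66
v -1.343 0.232 0.68
v -0.526 -0.536 1.414
v -0.93 1.565 1.615
v -0.114 0.798 2.35
v -4.034 1.193 -1.242
v -3.573 1.562 -1.514
v -2.966 1.127 0.482
v -3.923 1.832 -1.287
v -4.338 1.728 -1.033
v -4.576 1.311 -0.903
v -4.496 0.825 -0.971
v -4.145 0.554 -1.198
v -3.73 0.658 -1.452
v -3.493 1.076 -1.582
f 1 12 6
f 1 6 2
f 1 2 8
f 1 8 11
f 1 11 12
f 2 6 10
f 6 12 5
f 12 11 3
f 11 8 7
f 8 2 9
f 4 10 5
f 4 5 3
f 4 3 7
f 4 7 9
f 4 9 10
f 5 10 6
f 3 5 12
f 7 3 11
f 9 7 8
f 10 9 2
f 14 16 13
f 17 14 13
f 13 16 15
f 15 17 13
f 14 20 16
f 18 14 17
f 18 20 14
f 16 20 15
f 19 17 15
f 15 20 19
f 19 18 17
f 20 18 19
f 22 21 24
f 22 24 23
f 24 21 25
f 24 25 23
f 25 21 26
f 25 26 23
f 26 21 27
f 26 27 23
f 27 21 28
f 27 28 23
f 28 21 29
f 28 29 23
f 29 21 30
f 29 30 23
f 30 21 22
f 30 22 23



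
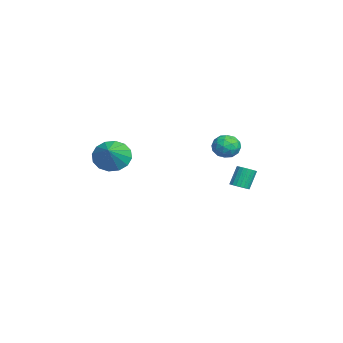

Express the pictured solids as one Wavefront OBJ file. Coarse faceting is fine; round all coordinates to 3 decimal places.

v -2.474 3.56 2.205
v -1.826 3.81 2.621
v -2.254 2.33 2.599
v -1.606 2.58 3.015
v -2.349 2.791 3.258
v -2.485 3.551 3.015
v -1.595 2.589 2.205
v -1.731 3.349 1.962
v -1.283 3.209 2.622
v -1.748 3.334 3.272
v -2.332 2.806 1.948
v -2.797 2.931 2.598
v -2.169 3.793 2.379
v -1.911 2.347 2.841
v -2.347 2.471 2.984
v -1.966 2.618 3.229
v -2.557 3.641 2.61
v -2.176 3.787 2.854
v -2.483 3.189 3.229
v -1.904 2.353 2.366
v -1.523 2.499 2.61
v -2.114 3.522 1.991
v -1.733 3.669 2.236
v -1.597 2.951 1.991
v -1.469 3.586 2.623
v -1.34 2.864 2.855
v -1.334 2.869 2.379
v -1.413 3.316 2.236
v -1.743 3.66 3.006
v -1.613 2.937 3.237
v -2.05 3.061 3.38
v -2.13 3.508 3.237
v -1.424 3.307 3.006
v -2.467 3.203 1.983
v -2.337 2.48 2.214
v -1.95 2.632 1.983
v -2.03 3.079 1.84
v -2.74 3.276 2.365
v -2.611 2.554 2.597
v -2.667 2.824 2.984
v -2.746 3.271 2.841
v -2.656 2.833 2.214
v 0.631 -2.817 3.031
v 1.08 -2.054 2.546
v 1.929 -3.023 3.909
v 0.84 -1.832 2.954
v 0.543 -1.874 3.382
v 0.27 -2.169 3.717
v 0.094 -2.638 3.867
v 0.062 -3.154 3.794
v 0.182 -3.581 3.516
v 0.423 -3.802 3.109
v 0.719 -3.76 2.68
v 0.992 -3.465 2.346
v 1.168 -2.996 2.195
v 1.201 -2.48 2.268
v -1.398 3.712 -0.02
v -0.966 3.502 0.227
v -1.39 3.918 1.326
v -1.822 4.128 1.08
v -0.894 3.709 0.176
v -1.319 4.125 1.276
v -0.91 3.916 0.091
v -1.335 4.332 1.191
v -1.01 4.088 -0.012
v -1.435 4.504 1.087
v -1.177 4.195 -0.117
v -1.602 4.611 0.982
v -1.382 4.219 -0.206
v -1.807 4.635 0.894
v -1.59 4.155 -0.262
v -2.015 4.571 0.838
v -1.765 4.014 -0.276
v -2.189 4.43 0.824
v -1.876 3.821 -0.246
v -2.301 4.237 0.854
v -1.904 3.61 -0.177
v -2.329 4.025 0.923
v -1.845 3.416 -0.08
v -2.27 3.831 1.019
v -1.708 3.273 0.026
v -2.133 3.689 1.126
v -1.518 3.206 0.125
v -1.943 3.622 1.225
v -1.307 3.227 0.199
v -1.732 3.643 1.298
v -1.111 3.331 0.235
v -1.536 3.747 1.334
f 1 38 17
f 38 12 41
f 17 41 6
f 38 41 17
f 1 17 13
f 17 6 18
f 13 18 2
f 17 18 13
f 1 13 22
f 13 2 23
f 22 23 8
f 13 23 22
f 1 22 34
f 22 8 37
f 34 37 11
f 22 37 34
f 1 34 38
f 34 11 42
f 38 42 12
f 34 42 38
f 2 18 29
f 18 6 32
f 29 32 10
f 18 32 29
f 6 41 19
f 41 12 40
f 19 40 5
f 41 40 19
f 12 42 39
f 42 11 35
f 39 35 3
f 42 35 39
f 11 37 36
f 37 8 24
f 36 24 7
f 37 24 36
f 8 23 28
f 23 2 25
f 28 25 9
f 23 25 28
f 4 30 16
f 30 10 31
f 16 31 5
f 30 31 16
f 4 16 14
f 16 5 15
f 14 15 3
f 16 15 14
f 4 14 21
f 14 3 20
f 21 20 7
f 14 20 21
f 4 21 26
f 21 7 27
f 26 27 9
f 21 27 26
f 4 26 30
f 26 9 33
f 30 33 10
f 26 33 30
f 5 31 19
f 31 10 32
f 19 32 6
f 31 32 19
f 3 15 39
f 15 5 40
f 39 40 12
f 15 40 39
f 7 20 36
f 20 3 35
f 36 35 11
f 20 35 36
f 9 27 28
f 27 7 24
f 28 24 8
f 27 24 28
f 10 33 29
f 33 9 25
f 29 25 2
f 33 25 29
f 44 43 46
f 44 46 45
f 46 43 47
f 46 47 45
f 47 43 48
f 47 48 45
f 48 43 49
f 48 49 45
f 49 43 50
f 49 50 45
f 50 43 51
f 50 51 45
f 51 43 52
f 51 52 45
f 52 43 53
f 52 53 45
f 53 43 54
f 53 54 45
f 54 43 55
f 54 55 45
f 55 43 56
f 55 56 45
f 56 43 44
f 56 44 45
f 58 57 61
f 58 61 59
f 59 61 62
f 59 62 60
f 61 57 63
f 61 63 62
f 62 63 64
f 62 64 60
f 63 57 65
f 63 65 64
f 64 65 66
f 64 66 60
f 65 57 67
f 65 67 66
f 66 67 68
f 66 68 60
f 67 57 69
f 67 69 68
f 68 69 70
f 68 70 60
f 69 57 71
f 69 71 70
f 70 71 72
f 70 72 60
f 71 57 73
f 71 73 72
f 72 73 74
f 72 74 60
f 73 57 75
f 73 75 74
f 74 75 76
f 74 76 60
f 75 57 77
f 75 77 76
f 76 77 78
f 76 78 60
f 77 57 79
f 77 79 78
f 78 79 80
f 78 80 60
f 79 57 81
f 79 81 80
f 80 81 82
f 80 82 60
f 81 57 83
f 81 83 82
f 82 83 84
f 82 84 60
f 83 57 85
f 83 85 84
f 84 85 86
f 84 86 60
f 85 57 87
f 85 87 86
f 86 87 88
f 86 88 60
f 87 57 58
f 87 58 88
f 88 58 59
f 88 59 60



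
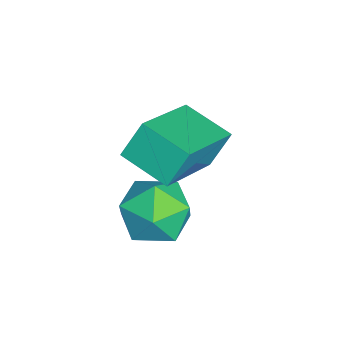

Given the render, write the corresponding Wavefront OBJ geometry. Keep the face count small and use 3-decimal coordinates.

v -4.047 3.332 2.418
v -2.523 2.546 3.324
v -3.401 4.25 2.127
v -1.876 3.464 3.033
v -3.804 2.916 1.647
v -2.279 2.13 2.553
v -3.157 3.834 1.356
v -1.633 3.048 2.262
v -2.751 3.213 1.184
v -2.361 3.473 0.486
v -1.959 2.107 1.214
v -1.569 2.367 0.516
v -1.46 2.784 1.238
v -1.95 3.468 1.219
v -2.37 2.112 0.481
v -2.86 2.796 0.462
v -2.126 2.793 0.051
v -1.564 3.208 0.519
v -2.756 2.372 1.181
v -2.194 2.787 1.649
f 2 4 1
f 5 2 1
f 1 4 3
f 3 5 1
f 2 8 4
f 6 2 5
f 6 8 2
f 4 8 3
f 7 5 3
f 3 8 7
f 7 6 5
f 8 6 7
f 9 20 14
f 9 14 10
f 9 10 16
f 9 16 19
f 9 19 20
f 10 14 18
f 14 20 13
f 20 19 11
f 19 16 15
f 16 10 17
f 12 18 13
f 12 13 11
f 12 11 15
f 12 15 17
f 12 17 18
f 13 18 14
f 11 13 20
f 15 11 19
f 17 15 16
f 18 17 10



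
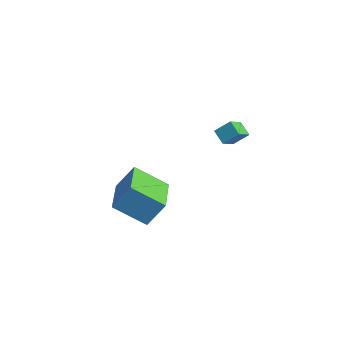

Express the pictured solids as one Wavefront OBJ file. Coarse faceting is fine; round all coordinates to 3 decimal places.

v 0.167 2.335 2.33
v 0.344 1.415 3.158
v 0.608 2.943 2.912
v 0.785 2.024 3.74
v 0.875 2.156 1.98
v 1.052 1.237 2.808
v 1.316 2.765 2.562
v 1.493 1.845 3.39
v 1.211 -3.887 0.554
v -0.147 -4.734 1.559
v -0.037 -2.416 0.108
v -1.395 -3.264 1.113
v 1.655 -3.136 1.787
v 0.297 -3.984 2.792
v 0.407 -1.666 1.341
v -0.951 -2.513 2.346
f 2 4 1
f 5 2 1
f 1 4 3
f 3 5 1
f 2 8 4
f 6 2 5
f 6 8 2
f 4 8 3
f 7 5 3
f 3 8 7
f 7 6 5
f 8 6 7
f 10 12 9
f 13 10 9
f 9 12 11
f 11 13 9
f 10 16 12
f 14 10 13
f 14 16 10
f 12 16 11
f 15 13 11
f 11 16 15
f 15 14 13
f 16 14 15



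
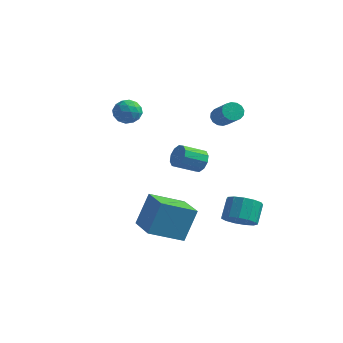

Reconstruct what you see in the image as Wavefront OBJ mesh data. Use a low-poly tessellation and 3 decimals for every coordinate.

v 2.636 1.127 -4.516
v 3.514 1.554 -4.735
v 3.321 2.48 -3.703
v 2.444 2.053 -3.484
v 3.126 1.82 -5.046
v 2.933 2.746 -4.014
v 2.583 1.865 -5.188
v 2.39 2.791 -4.156
v 2.056 1.677 -5.117
v 1.864 2.603 -4.085
v 1.714 1.314 -4.855
v 1.522 2.239 -3.823
v 1.665 0.891 -4.486
v 1.472 1.817 -3.454
v 1.924 0.544 -4.126
v 1.731 1.469 -3.094
v 2.409 0.381 -3.89
v 2.217 1.307 -2.857
v 2.967 0.456 -3.853
v 2.774 1.382 -2.82
v 3.419 0.744 -4.026
v 3.226 1.669 -2.994
v 3.623 1.153 -4.355
v 3.43 2.079 -3.323
v -0.096 -3.652 -3.93
v 0.203 -2.801 -2.033
v -1.707 -2.276 -4.293
v -1.408 -1.425 -2.397
v 1.268 -2.275 -4.763
v 1.567 -1.424 -2.867
v -0.343 -0.899 -5.127
v -0.044 -0.048 -3.23
v -4.318 1.312 2.323
v -3.787 1.08 1.684
v -4.153 0.06 2.916
v -3.622 -0.172 2.277
v -3.375 0.427 2.846
v -3.477 1.2 2.48
v -4.463 -0.06 2.12
v -4.565 0.713 1.754
v -3.877 0.231 1.559
v -3.205 0.532 2.008
v -4.735 0.608 2.592
v -4.063 0.909 3.041
v -4.067 1.306 1.951
v -3.873 -0.166 2.649
v -3.728 0.186 2.983
v -3.416 0.05 2.608
v -3.885 1.377 2.419
v -3.573 1.24 2.044
v -3.331 0.856 2.727
v -4.367 -0.1 2.556
v -4.055 -0.237 2.181
v -4.524 1.09 1.992
v -4.212 0.954 1.617
v -4.609 0.284 1.873
v -3.808 0.671 1.503
v -3.711 -0.065 1.851
v -4.205 0 1.759
v -4.265 0.455 1.543
v -3.413 0.848 1.766
v -3.316 0.112 2.115
v -3.171 0.464 2.449
v -3.231 0.919 2.234
v -3.465 0.349 1.693
v -4.624 1.028 2.485
v -4.527 0.292 2.834
v -4.709 0.221 2.366
v -4.769 0.676 2.151
v -4.229 1.205 2.749
v -4.132 0.469 3.097
v -3.675 0.685 3.057
v -3.735 1.14 2.841
v -4.475 0.791 2.907
v -0.864 3.044 -1.747
v -0.349 3 -1.164
v -1.181 1.952 -0.509
v -1.696 1.996 -1.093
v -0.678 3.333 -1.047
v -1.509 2.285 -0.393
v -1.077 3.556 -1.199
v -1.909 2.507 -0.544
v -1.396 3.583 -1.56
v -2.228 2.535 -0.905
v -1.511 3.405 -1.992
v -2.343 2.356 -1.337
v -1.379 3.088 -2.331
v -2.211 2.04 -1.676
v -1.051 2.755 -2.447
v -1.882 1.707 -1.793
v -0.651 2.533 -2.296
v -1.483 1.484 -1.641
v -0.332 2.505 -1.935
v -1.164 1.457 -1.28
v -0.217 2.684 -1.503
v -1.049 1.635 -0.848
v 0.538 2.791 2.11
v 0.804 2.542 1.596
v 2.007 1.679 2.637
v 1.742 1.929 3.15
v 0.962 2.823 1.645
v 2.166 1.96 2.686
v 1.007 3.095 1.819
v 2.211 2.232 2.859
v 0.927 3.286 2.07
v 2.13 2.423 3.111
v 0.742 3.344 2.333
v 1.945 2.482 3.373
v 0.502 3.255 2.535
v 1.706 2.392 3.576
v 0.273 3.041 2.623
v 1.476 2.178 3.664
v 0.114 2.76 2.574
v 1.318 1.897 3.615
v 0.069 2.488 2.401
v 1.273 1.625 3.441
v 0.15 2.297 2.149
v 1.353 1.434 3.19
v 0.335 2.238 1.887
v 1.538 1.376 2.927
v 0.574 2.328 1.684
v 1.778 1.465 2.725
f 2 1 5
f 2 5 3
f 3 5 6
f 3 6 4
f 5 1 7
f 5 7 6
f 6 7 8
f 6 8 4
f 7 1 9
f 7 9 8
f 8 9 10
f 8 10 4
f 9 1 11
f 9 11 10
f 10 11 12
f 10 12 4
f 11 1 13
f 11 13 12
f 12 13 14
f 12 14 4
f 13 1 15
f 13 15 14
f 14 15 16
f 14 16 4
f 15 1 17
f 15 17 16
f 16 17 18
f 16 18 4
f 17 1 19
f 17 19 18
f 18 19 20
f 18 20 4
f 19 1 21
f 19 21 20
f 20 21 22
f 20 22 4
f 21 1 23
f 21 23 22
f 22 23 24
f 22 24 4
f 23 1 2
f 23 2 24
f 24 2 3
f 24 3 4
f 26 28 25
f 29 26 25
f 25 28 27
f 27 29 25
f 26 32 28
f 30 26 29
f 30 32 26
f 28 32 27
f 31 29 27
f 27 32 31
f 31 30 29
f 32 30 31
f 33 70 49
f 70 44 73
f 49 73 38
f 70 73 49
f 33 49 45
f 49 38 50
f 45 50 34
f 49 50 45
f 33 45 54
f 45 34 55
f 54 55 40
f 45 55 54
f 33 54 66
f 54 40 69
f 66 69 43
f 54 69 66
f 33 66 70
f 66 43 74
f 70 74 44
f 66 74 70
f 34 50 61
f 50 38 64
f 61 64 42
f 50 64 61
f 38 73 51
f 73 44 72
f 51 72 37
f 73 72 51
f 44 74 71
f 74 43 67
f 71 67 35
f 74 67 71
f 43 69 68
f 69 40 56
f 68 56 39
f 69 56 68
f 40 55 60
f 55 34 57
f 60 57 41
f 55 57 60
f 36 62 48
f 62 42 63
f 48 63 37
f 62 63 48
f 36 48 46
f 48 37 47
f 46 47 35
f 48 47 46
f 36 46 53
f 46 35 52
f 53 52 39
f 46 52 53
f 36 53 58
f 53 39 59
f 58 59 41
f 53 59 58
f 36 58 62
f 58 41 65
f 62 65 42
f 58 65 62
f 37 63 51
f 63 42 64
f 51 64 38
f 63 64 51
f 35 47 71
f 47 37 72
f 71 72 44
f 47 72 71
f 39 52 68
f 52 35 67
f 68 67 43
f 52 67 68
f 41 59 60
f 59 39 56
f 60 56 40
f 59 56 60
f 42 65 61
f 65 41 57
f 61 57 34
f 65 57 61
f 76 75 79
f 76 79 77
f 77 79 80
f 77 80 78
f 79 75 81
f 79 81 80
f 80 81 82
f 80 82 78
f 81 75 83
f 81 83 82
f 82 83 84
f 82 84 78
f 83 75 85
f 83 85 84
f 84 85 86
f 84 86 78
f 85 75 87
f 85 87 86
f 86 87 88
f 86 88 78
f 87 75 89
f 87 89 88
f 88 89 90
f 88 90 78
f 89 75 91
f 89 91 90
f 90 91 92
f 90 92 78
f 91 75 93
f 91 93 92
f 92 93 94
f 92 94 78
f 93 75 95
f 93 95 94
f 94 95 96
f 94 96 78
f 95 75 76
f 95 76 96
f 96 76 77
f 96 77 78
f 98 97 101
f 98 101 99
f 99 101 102
f 99 102 100
f 101 97 103
f 101 103 102
f 102 103 104
f 102 104 100
f 103 97 105
f 103 105 104
f 104 105 106
f 104 106 100
f 105 97 107
f 105 107 106
f 106 107 108
f 106 108 100
f 107 97 109
f 107 109 108
f 108 109 110
f 108 110 100
f 109 97 111
f 109 111 110
f 110 111 112
f 110 112 100
f 111 97 113
f 111 113 112
f 112 113 114
f 112 114 100
f 113 97 115
f 113 115 114
f 114 115 116
f 114 116 100
f 115 97 117
f 115 117 116
f 116 117 118
f 116 118 100
f 117 97 119
f 117 119 118
f 118 119 120
f 118 120 100
f 119 97 121
f 119 121 120
f 120 121 122
f 120 122 100
f 121 97 98
f 121 98 122
f 122 98 99
f 122 99 100



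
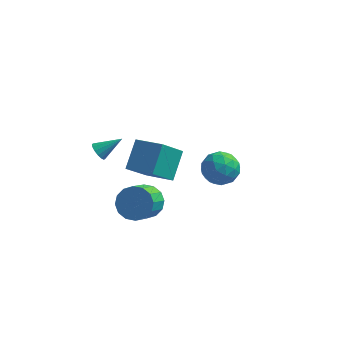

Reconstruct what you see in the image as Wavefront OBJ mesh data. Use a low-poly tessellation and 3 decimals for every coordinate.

v 1.971 -2.638 3.69
v 2.925 -2.367 4.126
v 2.655 -4.153 3.134
v 3.609 -3.882 3.57
v 2.766 -4.11 4.211
v 2.344 -3.174 4.554
v 3.236 -3.346 2.706
v 2.814 -2.41 3.049
v 3.707 -2.805 3.517
v 3.416 -3.278 4.447
v 2.164 -3.242 2.813
v 1.873 -3.715 3.743
v 2.389 -2.37 3.957
v 3.191 -4.15 3.303
v 2.696 -4.285 3.68
v 3.257 -4.126 3.936
v 2.047 -2.844 4.209
v 2.607 -2.685 4.465
v 2.513 -3.709 4.515
v 2.973 -3.835 2.795
v 3.533 -3.676 3.051
v 2.323 -2.394 3.324
v 2.884 -2.235 3.58
v 3.067 -2.811 2.745
v 3.409 -2.468 3.855
v 3.81 -3.358 3.528
v 3.592 -3.043 3.021
v 3.343 -2.493 3.223
v 3.238 -2.746 4.402
v 3.639 -3.636 4.075
v 3.144 -3.77 4.452
v 2.896 -3.22 4.654
v 3.697 -3.003 4.044
v 1.941 -2.884 3.185
v 2.342 -3.774 2.858
v 2.684 -3.3 2.606
v 2.436 -2.75 2.808
v 1.77 -3.162 3.732
v 2.171 -4.052 3.405
v 2.237 -4.027 4.037
v 1.988 -3.477 4.239
v 1.883 -3.517 3.216
v -4.089 -1.902 2.27
v -3.71 -2.002 1.815
v -2.951 -1.318 3.09
v -3.821 -1.717 1.766
v -4.004 -1.481 1.851
v -4.21 -1.358 2.049
v -4.383 -1.381 2.306
v -4.478 -1.543 2.553
v -4.468 -1.802 2.724
v -4.357 -2.088 2.773
v -4.174 -2.324 2.688
v -3.968 -2.447 2.49
v -3.795 -2.424 2.234
v -3.7 -2.261 1.987
v -2.114 0.094 -3.48
v -1.051 0.141 -3.201
v -1.283 -1.287 -2.08
v -2.346 -1.334 -2.36
v -1.317 0.478 -2.827
v -1.549 -0.95 -1.706
v -1.796 0.712 -2.628
v -2.028 -0.716 -1.507
v -2.361 0.78 -2.657
v -2.593 -0.647 -1.536
v -2.859 0.665 -2.907
v -3.091 -0.763 -1.786
v -3.158 0.397 -3.311
v -3.39 -1.031 -2.19
v -3.177 0.047 -3.76
v -3.409 -1.381 -2.639
v -2.911 -0.29 -4.134
v -3.143 -1.718 -3.013
v -2.432 -0.524 -4.333
v -2.664 -1.952 -3.212
v -1.867 -0.593 -4.304
v -2.099 -2.02 -3.183
v -1.369 -0.477 -4.054
v -1.601 -1.905 -2.933
v -1.07 -0.209 -3.65
v -1.302 -1.637 -2.529
v -1.876 0.81 -1.626
v -1.691 2.322 -0.314
v -3.601 1.488 -2.163
v -3.416 2.999 -0.851
v -1.004 1.921 -3.029
v -0.819 3.432 -1.717
v -2.729 2.598 -3.566
v -2.544 4.11 -2.254
f 1 38 17
f 38 12 41
f 17 41 6
f 38 41 17
f 1 17 13
f 17 6 18
f 13 18 2
f 17 18 13
f 1 13 22
f 13 2 23
f 22 23 8
f 13 23 22
f 1 22 34
f 22 8 37
f 34 37 11
f 22 37 34
f 1 34 38
f 34 11 42
f 38 42 12
f 34 42 38
f 2 18 29
f 18 6 32
f 29 32 10
f 18 32 29
f 6 41 19
f 41 12 40
f 19 40 5
f 41 40 19
f 12 42 39
f 42 11 35
f 39 35 3
f 42 35 39
f 11 37 36
f 37 8 24
f 36 24 7
f 37 24 36
f 8 23 28
f 23 2 25
f 28 25 9
f 23 25 28
f 4 30 16
f 30 10 31
f 16 31 5
f 30 31 16
f 4 16 14
f 16 5 15
f 14 15 3
f 16 15 14
f 4 14 21
f 14 3 20
f 21 20 7
f 14 20 21
f 4 21 26
f 21 7 27
f 26 27 9
f 21 27 26
f 4 26 30
f 26 9 33
f 30 33 10
f 26 33 30
f 5 31 19
f 31 10 32
f 19 32 6
f 31 32 19
f 3 15 39
f 15 5 40
f 39 40 12
f 15 40 39
f 7 20 36
f 20 3 35
f 36 35 11
f 20 35 36
f 9 27 28
f 27 7 24
f 28 24 8
f 27 24 28
f 10 33 29
f 33 9 25
f 29 25 2
f 33 25 29
f 44 43 46
f 44 46 45
f 46 43 47
f 46 47 45
f 47 43 48
f 47 48 45
f 48 43 49
f 48 49 45
f 49 43 50
f 49 50 45
f 50 43 51
f 50 51 45
f 51 43 52
f 51 52 45
f 52 43 53
f 52 53 45
f 53 43 54
f 53 54 45
f 54 43 55
f 54 55 45
f 55 43 56
f 55 56 45
f 56 43 44
f 56 44 45
f 58 57 61
f 58 61 59
f 59 61 62
f 59 62 60
f 61 57 63
f 61 63 62
f 62 63 64
f 62 64 60
f 63 57 65
f 63 65 64
f 64 65 66
f 64 66 60
f 65 57 67
f 65 67 66
f 66 67 68
f 66 68 60
f 67 57 69
f 67 69 68
f 68 69 70
f 68 70 60
f 69 57 71
f 69 71 70
f 70 71 72
f 70 72 60
f 71 57 73
f 71 73 72
f 72 73 74
f 72 74 60
f 73 57 75
f 73 75 74
f 74 75 76
f 74 76 60
f 75 57 77
f 75 77 76
f 76 77 78
f 76 78 60
f 77 57 79
f 77 79 78
f 78 79 80
f 78 80 60
f 79 57 81
f 79 81 80
f 80 81 82
f 80 82 60
f 81 57 58
f 81 58 82
f 82 58 59
f 82 59 60
f 84 86 83
f 87 84 83
f 83 86 85
f 85 87 83
f 84 90 86
f 88 84 87
f 88 90 84
f 86 90 85
f 89 87 85
f 85 90 89
f 89 88 87
f 90 88 89



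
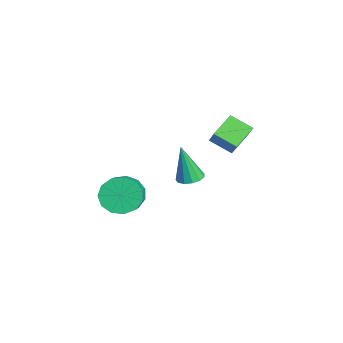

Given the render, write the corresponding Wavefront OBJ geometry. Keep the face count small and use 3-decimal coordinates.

v 1.434 -1.974 -2.753
v 1.825 -2.447 -3.543
v 3.278 -2.758 -2.636
v 2.886 -2.286 -1.847
v 1.973 -1.905 -3.593
v 3.425 -2.217 -2.686
v 1.949 -1.386 -3.376
v 3.401 -1.697 -2.47
v 1.762 -1.053 -2.962
v 3.214 -1.364 -2.056
v 1.47 -1.013 -2.481
v 2.923 -1.324 -1.575
v 1.167 -1.278 -2.087
v 2.62 -1.589 -1.181
v 0.949 -1.764 -1.904
v 2.401 -2.075 -0.998
v 0.885 -2.317 -1.991
v 2.337 -2.628 -1.085
v 0.995 -2.761 -2.32
v 2.447 -3.072 -1.413
v 1.244 -2.956 -2.786
v 2.696 -3.267 -1.88
v 1.554 -2.839 -3.242
v 3.006 -3.15 -2.336
v -0.404 1.326 -3.199
v 0.169 0.96 -3.22
v -0.596 0.914 -1.221
v 0.273 1.319 -3.135
v 0.163 1.68 -3.07
v -0.128 1.928 -3.047
v -0.506 1.986 -3.072
v -0.851 1.834 -3.137
v -1.055 1.521 -3.222
v -1.051 1.145 -3.3
v -0.842 0.828 -3.346
v -0.494 0.668 -3.345
v -0.117 0.717 -3.298
v -0.899 2.266 -1.11
v -0.174 2.35 -0.234
v -1.757 3.181 -0.487
v -1.032 3.264 0.389
v -0.308 3.216 -1.689
v 0.417 3.299 -0.813
v -1.166 4.13 -1.066
v -0.441 4.214 -0.19
f 2 1 5
f 2 5 3
f 3 5 6
f 3 6 4
f 5 1 7
f 5 7 6
f 6 7 8
f 6 8 4
f 7 1 9
f 7 9 8
f 8 9 10
f 8 10 4
f 9 1 11
f 9 11 10
f 10 11 12
f 10 12 4
f 11 1 13
f 11 13 12
f 12 13 14
f 12 14 4
f 13 1 15
f 13 15 14
f 14 15 16
f 14 16 4
f 15 1 17
f 15 17 16
f 16 17 18
f 16 18 4
f 17 1 19
f 17 19 18
f 18 19 20
f 18 20 4
f 19 1 21
f 19 21 20
f 20 21 22
f 20 22 4
f 21 1 23
f 21 23 22
f 22 23 24
f 22 24 4
f 23 1 2
f 23 2 24
f 24 2 3
f 24 3 4
f 26 25 28
f 26 28 27
f 28 25 29
f 28 29 27
f 29 25 30
f 29 30 27
f 30 25 31
f 30 31 27
f 31 25 32
f 31 32 27
f 32 25 33
f 32 33 27
f 33 25 34
f 33 34 27
f 34 25 35
f 34 35 27
f 35 25 36
f 35 36 27
f 36 25 37
f 36 37 27
f 37 25 26
f 37 26 27
f 39 41 38
f 42 39 38
f 38 41 40
f 40 42 38
f 39 45 41
f 43 39 42
f 43 45 39
f 41 45 40
f 44 42 40
f 40 45 44
f 44 43 42
f 45 43 44



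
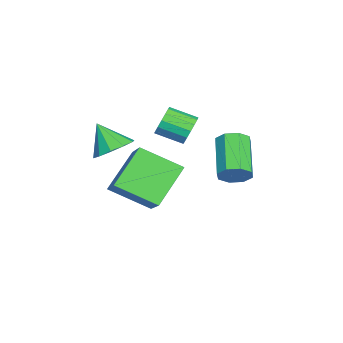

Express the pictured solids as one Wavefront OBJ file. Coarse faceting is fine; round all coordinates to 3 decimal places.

v -2.721 0.577 0.116
v -2.368 0.78 0.685
v -2.426 -0.374 1.133
v -2.779 -0.577 0.564
v -2.717 0.83 0.769
v -2.775 -0.325 1.217
v -3.067 0.812 0.677
v -3.125 -0.342 1.125
v -3.325 0.732 0.435
v -3.383 -0.423 0.883
v -3.42 0.609 0.108
v -3.478 -0.545 0.556
v -3.328 0.479 -0.217
v -3.387 -0.676 0.23
v -3.074 0.374 -0.453
v -3.132 -0.78 -0.005
v -2.725 0.325 -0.537
v -2.783 -0.83 -0.089
v -2.375 0.342 -0.445
v -2.433 -0.812 0.003
v -2.117 0.423 -0.203
v -2.175 -0.732 0.245
v -2.022 0.545 0.124
v -2.08 -0.609 0.572
v -2.113 0.676 0.45
v -2.172 -0.479 0.897
v -1.188 -0.72 -3.538
v -1.236 -2.46 -2.638
v -2.582 0.013 -2.195
v -2.63 -1.727 -1.295
v 0.29 -0.133 -2.325
v 0.242 -1.873 -1.425
v -1.104 0.6 -0.982
v -1.152 -1.14 -0.082
v 1.171 2.867 0.203
v 1.458 3.115 0.779
v -0.143 2.802 1.713
v -0.431 2.553 1.137
v 1.219 3.49 0.495
v -0.382 3.177 1.429
v 0.951 3.5 0.04
v -0.65 3.187 0.973
v 0.812 3.139 -0.32
v -0.789 2.826 0.614
v 0.883 2.618 -0.373
v -0.718 2.305 0.561
v 1.122 2.243 -0.089
v -0.479 1.93 0.845
v 1.39 2.233 0.367
v -0.211 1.92 1.3
v 1.529 2.594 0.726
v -0.072 2.281 1.66
v -1.142 -2.145 -0.286
v -0.323 -2.077 0.081
v -1.578 -2.895 0.826
v -0.626 -1.644 0.254
v -1.125 -1.402 0.221
v -1.632 -1.444 -0.006
v -1.951 -1.754 -0.34
v -1.961 -2.214 -0.653
v -1.658 -2.647 -0.826
v -1.159 -2.889 -0.793
v -0.652 -2.847 -0.566
v -0.333 -2.537 -0.233
f 2 1 5
f 2 5 3
f 3 5 6
f 3 6 4
f 5 1 7
f 5 7 6
f 6 7 8
f 6 8 4
f 7 1 9
f 7 9 8
f 8 9 10
f 8 10 4
f 9 1 11
f 9 11 10
f 10 11 12
f 10 12 4
f 11 1 13
f 11 13 12
f 12 13 14
f 12 14 4
f 13 1 15
f 13 15 14
f 14 15 16
f 14 16 4
f 15 1 17
f 15 17 16
f 16 17 18
f 16 18 4
f 17 1 19
f 17 19 18
f 18 19 20
f 18 20 4
f 19 1 21
f 19 21 20
f 20 21 22
f 20 22 4
f 21 1 23
f 21 23 22
f 22 23 24
f 22 24 4
f 23 1 25
f 23 25 24
f 24 25 26
f 24 26 4
f 25 1 2
f 25 2 26
f 26 2 3
f 26 3 4
f 28 30 27
f 31 28 27
f 27 30 29
f 29 31 27
f 28 34 30
f 32 28 31
f 32 34 28
f 30 34 29
f 33 31 29
f 29 34 33
f 33 32 31
f 34 32 33
f 36 35 39
f 36 39 37
f 37 39 40
f 37 40 38
f 39 35 41
f 39 41 40
f 40 41 42
f 40 42 38
f 41 35 43
f 41 43 42
f 42 43 44
f 42 44 38
f 43 35 45
f 43 45 44
f 44 45 46
f 44 46 38
f 45 35 47
f 45 47 46
f 46 47 48
f 46 48 38
f 47 35 49
f 47 49 48
f 48 49 50
f 48 50 38
f 49 35 51
f 49 51 50
f 50 51 52
f 50 52 38
f 51 35 36
f 51 36 52
f 52 36 37
f 52 37 38
f 54 53 56
f 54 56 55
f 56 53 57
f 56 57 55
f 57 53 58
f 57 58 55
f 58 53 59
f 58 59 55
f 59 53 60
f 59 60 55
f 60 53 61
f 60 61 55
f 61 53 62
f 61 62 55
f 62 53 63
f 62 63 55
f 63 53 64
f 63 64 55
f 64 53 54
f 64 54 55



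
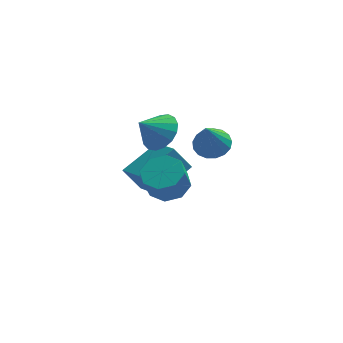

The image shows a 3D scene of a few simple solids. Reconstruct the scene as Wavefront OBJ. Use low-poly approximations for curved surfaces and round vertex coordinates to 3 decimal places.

v 0.353 -2.386 -0.574
v 1.076 -1.965 -0.242
v 0.83 -2.413 0.865
v 0.107 -2.834 0.534
v 0.508 -1.577 -0.211
v 0.262 -2.025 0.896
v -0.151 -1.662 -0.393
v -0.397 -2.111 0.715
v -0.515 -2.172 -0.68
v -0.761 -2.62 0.427
v -0.37 -2.807 -0.905
v -0.616 -3.255 0.202
v 0.198 -3.195 -0.936
v -0.048 -3.643 0.171
v 0.857 -3.109 -0.755
v 0.611 -3.558 0.353
v 1.221 -2.6 -0.467
v 0.975 -3.048 0.64
v 0.007 -0.286 0.923
v 0.482 -1.091 1.018
v -0.827 -0.674 1.797
v 0.672 -0.818 1.321
v 0.71 -0.422 1.532
v 0.586 0.004 1.604
v 0.33 0.365 1.52
v 0 0.576 1.298
v -0.328 0.59 0.991
v -0.58 0.403 0.668
v -0.697 0.058 0.404
v -0.652 -0.365 0.258
v -0.457 -0.77 0.264
v -0.155 -1.064 0.422
v 0.184 -1.18 0.694
v 2.07 -0.036 0.053
v 2.791 -0.378 -0.003
v 1.79 -0.884 1.627
v 2.859 -0.051 0.185
v 2.746 0.279 0.343
v 2.478 0.537 0.434
v 2.117 0.664 0.438
v 1.745 0.63 0.354
v 1.448 0.444 0.201
v 1.293 0.148 0.014
v 1.316 -0.19 -0.164
v 1.512 -0.493 -0.293
v 1.836 -0.691 -0.342
v 2.213 -0.739 -0.301
v 2.558 -0.626 -0.178
v -0.113 0.264 -3.391
v -0.862 0.445 -2.382
v -0.836 1.73 -4.191
v -1.586 1.911 -3.182
v 1.286 1.409 -2.558
v 0.536 1.59 -1.549
v 0.562 2.875 -3.358
v -0.187 3.056 -2.349
f 2 1 5
f 2 5 3
f 3 5 6
f 3 6 4
f 5 1 7
f 5 7 6
f 6 7 8
f 6 8 4
f 7 1 9
f 7 9 8
f 8 9 10
f 8 10 4
f 9 1 11
f 9 11 10
f 10 11 12
f 10 12 4
f 11 1 13
f 11 13 12
f 12 13 14
f 12 14 4
f 13 1 15
f 13 15 14
f 14 15 16
f 14 16 4
f 15 1 17
f 15 17 16
f 16 17 18
f 16 18 4
f 17 1 2
f 17 2 18
f 18 2 3
f 18 3 4
f 20 19 22
f 20 22 21
f 22 19 23
f 22 23 21
f 23 19 24
f 23 24 21
f 24 19 25
f 24 25 21
f 25 19 26
f 25 26 21
f 26 19 27
f 26 27 21
f 27 19 28
f 27 28 21
f 28 19 29
f 28 29 21
f 29 19 30
f 29 30 21
f 30 19 31
f 30 31 21
f 31 19 32
f 31 32 21
f 32 19 33
f 32 33 21
f 33 19 20
f 33 20 21
f 35 34 37
f 35 37 36
f 37 34 38
f 37 38 36
f 38 34 39
f 38 39 36
f 39 34 40
f 39 40 36
f 40 34 41
f 40 41 36
f 41 34 42
f 41 42 36
f 42 34 43
f 42 43 36
f 43 34 44
f 43 44 36
f 44 34 45
f 44 45 36
f 45 34 46
f 45 46 36
f 46 34 47
f 46 47 36
f 47 34 48
f 47 48 36
f 48 34 35
f 48 35 36
f 50 52 49
f 53 50 49
f 49 52 51
f 51 53 49
f 50 56 52
f 54 50 53
f 54 56 50
f 52 56 51
f 55 53 51
f 51 56 55
f 55 54 53
f 56 54 55

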